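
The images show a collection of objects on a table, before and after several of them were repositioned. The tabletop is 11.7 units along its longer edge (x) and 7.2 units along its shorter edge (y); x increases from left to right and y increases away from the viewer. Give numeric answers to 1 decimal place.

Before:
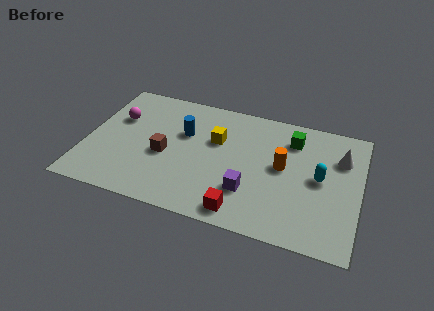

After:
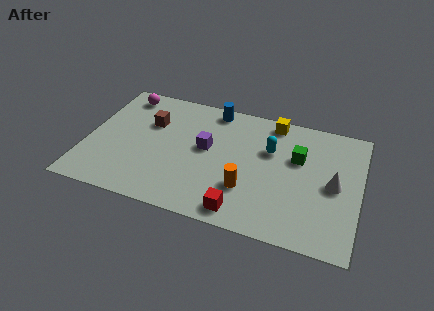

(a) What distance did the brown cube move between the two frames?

1.9

From (3.4, 3.1) to (2.6, 4.8), the brown cube covered √(0.8² + 1.7²) ≈ 1.9 units.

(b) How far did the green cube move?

1.0

From (8.7, 5.6) to (9.0, 4.6), the green cube covered √(0.3² + 1.0²) ≈ 1.0 units.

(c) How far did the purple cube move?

2.8

The purple cube was near (7.1, 2.1) before and (5.1, 4.0) after, so it travelled √(2.0² + 1.9²) ≈ 2.8 units.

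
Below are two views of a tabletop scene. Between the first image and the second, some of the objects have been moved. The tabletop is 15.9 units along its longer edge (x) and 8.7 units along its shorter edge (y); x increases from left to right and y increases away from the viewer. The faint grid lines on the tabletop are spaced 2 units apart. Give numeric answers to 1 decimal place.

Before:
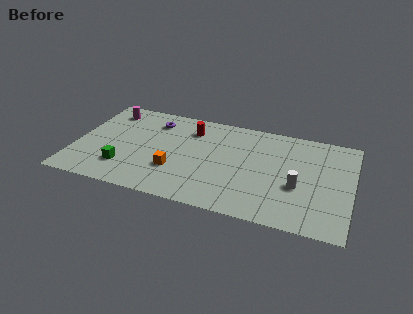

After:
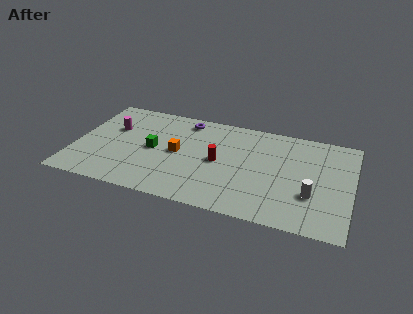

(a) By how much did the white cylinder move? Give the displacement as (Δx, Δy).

(0.8, -0.5)

The white cylinder started near (12.9, 3.4) and ended near (13.7, 2.9).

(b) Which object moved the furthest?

the red cylinder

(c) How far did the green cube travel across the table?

2.6

From (3.0, 2.2) to (4.5, 4.3), the green cube covered √(1.5² + 2.1²) ≈ 2.6 units.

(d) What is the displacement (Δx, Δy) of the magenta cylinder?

(0.4, -1.6)

The magenta cylinder started near (1.6, 7.2) and ended near (2.0, 5.6).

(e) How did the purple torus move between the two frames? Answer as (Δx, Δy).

(1.8, 0.6)

The purple torus started near (4.3, 6.9) and ended near (6.1, 7.5).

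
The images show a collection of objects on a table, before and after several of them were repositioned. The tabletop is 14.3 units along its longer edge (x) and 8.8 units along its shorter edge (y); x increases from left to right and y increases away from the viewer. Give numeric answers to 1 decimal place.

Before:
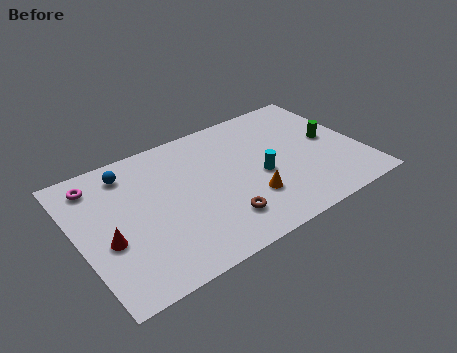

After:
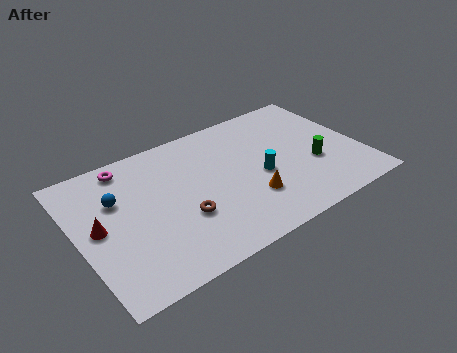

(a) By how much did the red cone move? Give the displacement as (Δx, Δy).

(-0.3, 1.0)

The red cone was at about (1.3, 3.5) and moved to about (1.0, 4.5).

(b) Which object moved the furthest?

the brown torus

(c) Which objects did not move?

the cyan cylinder and the orange cone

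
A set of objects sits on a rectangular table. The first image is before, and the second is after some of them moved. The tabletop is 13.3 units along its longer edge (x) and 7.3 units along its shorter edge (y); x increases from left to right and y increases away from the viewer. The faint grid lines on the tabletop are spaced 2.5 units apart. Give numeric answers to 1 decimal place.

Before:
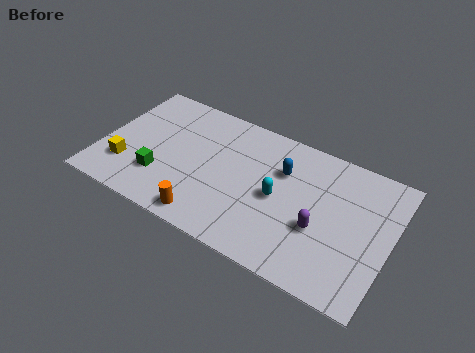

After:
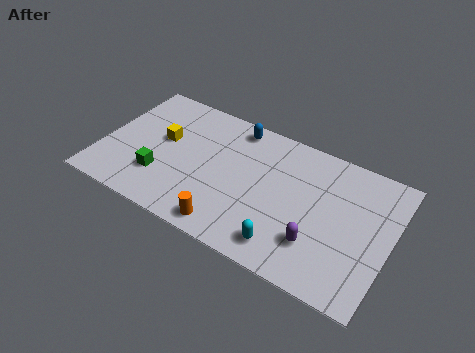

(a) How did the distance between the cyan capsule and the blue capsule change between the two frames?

+4.6

Before: roughly 1.5 units apart; after: 6.1. That's 4.6 units further apart.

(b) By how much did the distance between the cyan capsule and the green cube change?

+0.6

They were about 5.5 units apart before and 6.1 after — 0.6 units further apart.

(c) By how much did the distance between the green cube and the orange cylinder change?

+0.9

The distance was about 2.7 in the first image and 3.6 in the second, so they moved 0.9 units further apart.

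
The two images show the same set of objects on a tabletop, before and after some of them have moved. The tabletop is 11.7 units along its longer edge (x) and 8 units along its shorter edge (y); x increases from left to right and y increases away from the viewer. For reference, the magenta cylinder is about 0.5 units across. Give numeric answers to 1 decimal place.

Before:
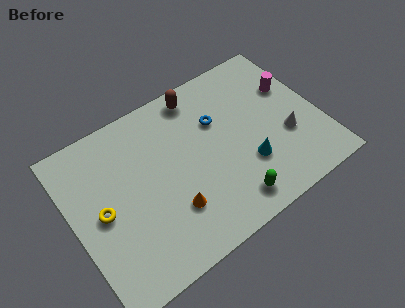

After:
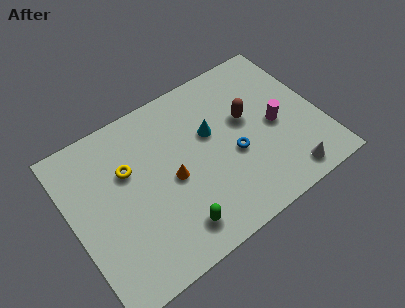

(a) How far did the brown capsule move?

3.0

From (6.5, 7.0) to (8.4, 4.7), the brown capsule covered √(1.9² + 2.3²) ≈ 3.0 units.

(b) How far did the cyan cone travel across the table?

2.7

The cyan cone moved from about (8.0, 2.5) to (6.7, 4.9), a distance of √(1.3² + 2.4²) ≈ 2.7.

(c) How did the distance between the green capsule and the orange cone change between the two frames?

-0.5

The distance was about 2.8 in the first image and 2.3 in the second, so they moved 0.5 units closer together.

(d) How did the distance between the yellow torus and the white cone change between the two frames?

-0.8

The distance was about 8.8 in the first image and 8.0 in the second, so they moved 0.8 units closer together.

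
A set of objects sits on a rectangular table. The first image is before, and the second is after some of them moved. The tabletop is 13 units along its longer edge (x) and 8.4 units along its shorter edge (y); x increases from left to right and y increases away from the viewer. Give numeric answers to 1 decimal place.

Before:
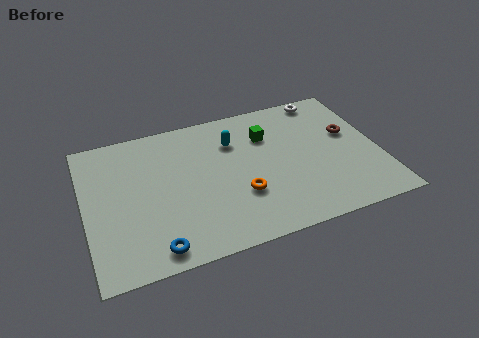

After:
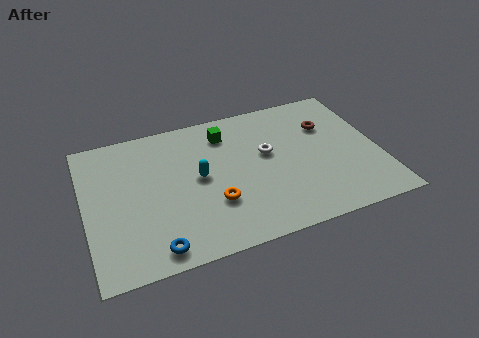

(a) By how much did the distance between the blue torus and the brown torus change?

-0.4

They were about 9.8 units apart before and 9.4 after — 0.4 units closer together.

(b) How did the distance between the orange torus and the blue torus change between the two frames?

-1.1

Before: roughly 4.3 units apart; after: 3.2. That's 1.1 units closer together.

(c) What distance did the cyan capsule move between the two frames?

2.4

The cyan capsule moved from about (6.7, 6.1) to (5.0, 4.4), a distance of √(1.7² + 1.7²) ≈ 2.4.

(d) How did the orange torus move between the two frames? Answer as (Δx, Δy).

(-1.2, -0.1)

The orange torus was at about (6.7, 2.8) and moved to about (5.5, 2.7).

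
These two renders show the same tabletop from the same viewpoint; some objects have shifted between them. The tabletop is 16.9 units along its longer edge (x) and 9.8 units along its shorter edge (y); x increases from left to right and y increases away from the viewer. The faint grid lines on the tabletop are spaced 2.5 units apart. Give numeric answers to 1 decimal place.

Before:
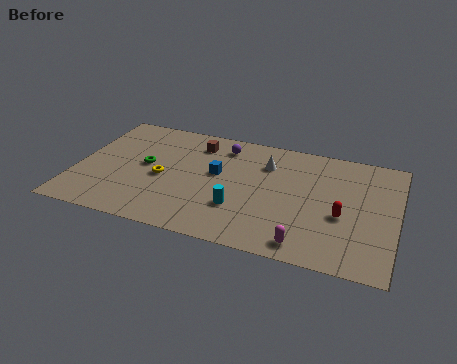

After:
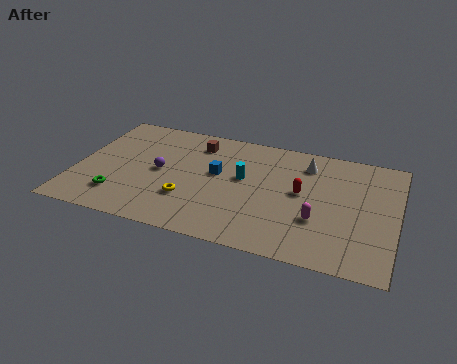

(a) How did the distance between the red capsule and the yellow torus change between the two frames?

-3.3

They were about 9.5 units apart before and 6.2 after — 3.3 units closer together.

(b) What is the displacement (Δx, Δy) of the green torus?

(-1.1, -3.0)

The green torus was at about (3.6, 5.2) and moved to about (2.5, 2.2).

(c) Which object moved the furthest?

the purple sphere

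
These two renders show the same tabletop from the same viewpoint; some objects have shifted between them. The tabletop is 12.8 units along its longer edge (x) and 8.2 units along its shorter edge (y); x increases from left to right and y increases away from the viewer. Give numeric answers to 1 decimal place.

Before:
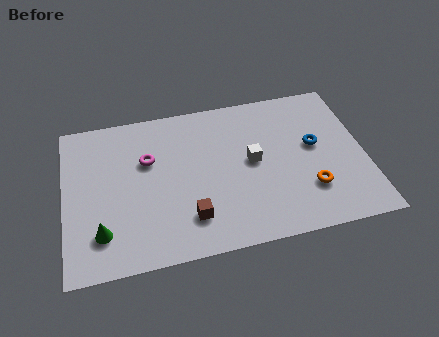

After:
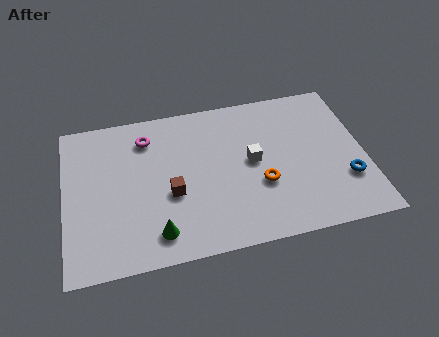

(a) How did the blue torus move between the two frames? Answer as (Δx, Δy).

(1.2, -2.1)

The blue torus was at about (10.7, 4.6) and moved to about (11.9, 2.5).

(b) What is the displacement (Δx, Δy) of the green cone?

(2.3, -0.5)

The green cone was at about (1.5, 1.9) and moved to about (3.8, 1.4).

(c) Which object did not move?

the white cube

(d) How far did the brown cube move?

1.6

From (5.2, 1.9) to (4.5, 3.3), the brown cube covered √(0.7² + 1.4²) ≈ 1.6 units.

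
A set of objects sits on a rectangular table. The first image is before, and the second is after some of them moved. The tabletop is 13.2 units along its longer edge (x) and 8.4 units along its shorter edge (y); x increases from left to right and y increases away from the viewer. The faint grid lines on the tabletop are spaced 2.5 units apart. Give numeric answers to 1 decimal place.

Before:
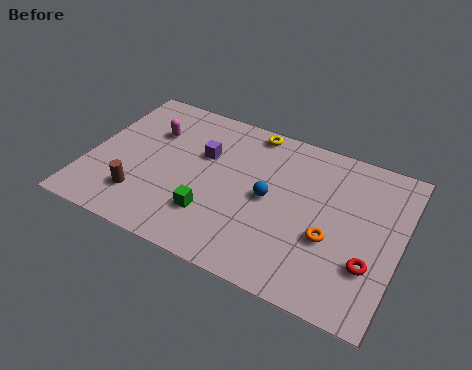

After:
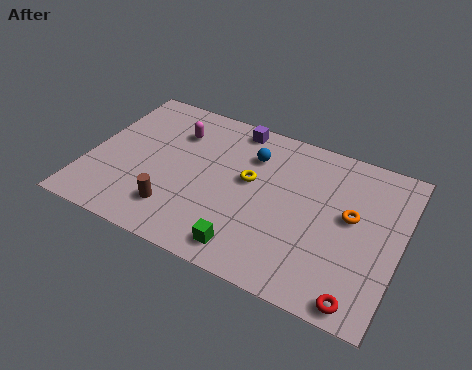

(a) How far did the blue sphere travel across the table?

2.2

The blue sphere moved from about (7.7, 4.2) to (6.7, 6.2), a distance of √(1.0² + 2.0²) ≈ 2.2.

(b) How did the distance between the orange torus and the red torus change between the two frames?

+2.2

They were about 1.8 units apart before and 4.0 after — 2.2 units further apart.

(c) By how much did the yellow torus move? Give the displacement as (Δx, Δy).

(0.3, -2.8)

From the two frames, the yellow torus sits at roughly (6.5, 7.6) before and (6.8, 4.8) after.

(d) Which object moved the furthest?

the yellow torus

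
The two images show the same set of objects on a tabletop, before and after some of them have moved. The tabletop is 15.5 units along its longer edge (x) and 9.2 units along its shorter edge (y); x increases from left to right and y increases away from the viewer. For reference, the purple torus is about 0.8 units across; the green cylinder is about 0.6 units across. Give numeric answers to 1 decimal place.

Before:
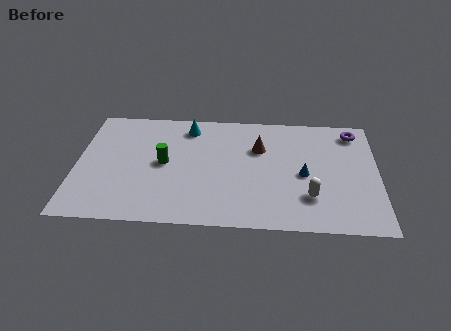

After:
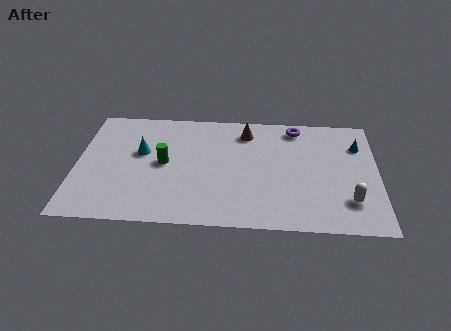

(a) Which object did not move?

the green cylinder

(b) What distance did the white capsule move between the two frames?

2.0

The white capsule was near (12.0, 2.5) before and (14.0, 2.3) after, so it travelled √(2.0² + 0.2²) ≈ 2.0 units.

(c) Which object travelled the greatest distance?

the blue cone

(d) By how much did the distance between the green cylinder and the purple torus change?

-2.7

The distance was about 10.3 in the first image and 7.6 in the second, so they moved 2.7 units closer together.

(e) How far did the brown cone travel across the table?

1.5

The brown cone moved from about (9.4, 6.2) to (8.7, 7.5), a distance of √(0.7² + 1.3²) ≈ 1.5.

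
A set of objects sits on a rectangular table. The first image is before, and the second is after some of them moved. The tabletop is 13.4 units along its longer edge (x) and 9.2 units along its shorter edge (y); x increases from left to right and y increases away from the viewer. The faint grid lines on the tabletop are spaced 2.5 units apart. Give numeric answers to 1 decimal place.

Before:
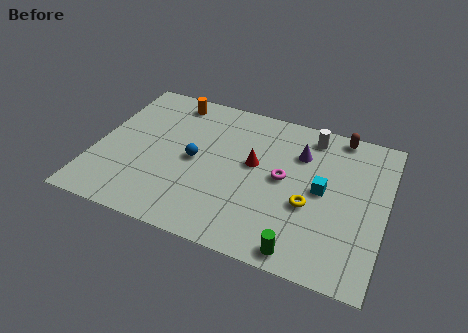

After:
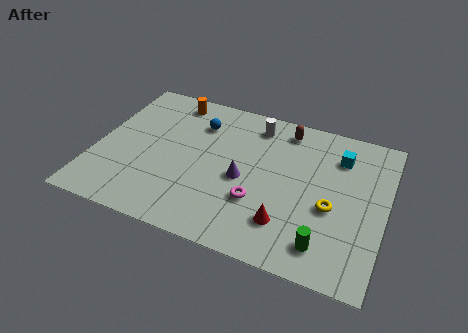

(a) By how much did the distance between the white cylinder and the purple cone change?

+2.2

They were about 1.4 units apart before and 3.6 after — 2.2 units further apart.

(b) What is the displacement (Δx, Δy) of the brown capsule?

(-2.5, -0.5)

The brown capsule started near (11.0, 8.4) and ended near (8.5, 7.9).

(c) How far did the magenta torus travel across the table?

2.1

The magenta torus moved from about (8.7, 4.8) to (7.7, 3.0), a distance of √(1.0² + 1.8²) ≈ 2.1.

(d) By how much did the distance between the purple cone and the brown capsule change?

+1.6

The distance was about 2.5 in the first image and 4.1 in the second, so they moved 1.6 units further apart.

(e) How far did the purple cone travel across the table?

3.5

The purple cone was near (9.3, 6.6) before and (6.9, 4.1) after, so it travelled √(2.4² + 2.5²) ≈ 3.5 units.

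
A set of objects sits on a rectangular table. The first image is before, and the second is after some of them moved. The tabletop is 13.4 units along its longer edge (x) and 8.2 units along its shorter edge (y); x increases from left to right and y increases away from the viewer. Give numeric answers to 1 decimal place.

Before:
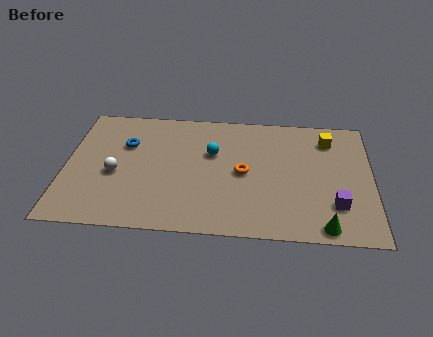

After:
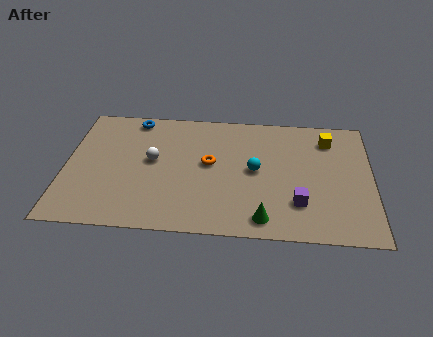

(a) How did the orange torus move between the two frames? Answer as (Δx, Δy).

(-1.5, 0.5)

The orange torus started near (7.8, 4.0) and ended near (6.3, 4.5).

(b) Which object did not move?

the yellow cube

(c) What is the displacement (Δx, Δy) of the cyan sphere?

(1.9, -1.0)

The cyan sphere started near (6.4, 5.2) and ended near (8.3, 4.2).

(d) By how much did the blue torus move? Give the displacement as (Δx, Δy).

(0.3, 1.8)

The blue torus was at about (2.6, 5.5) and moved to about (2.9, 7.3).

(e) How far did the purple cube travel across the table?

1.6

The purple cube moved from about (11.8, 2.2) to (10.2, 2.2), a distance of √(1.6² + 0.0²) ≈ 1.6.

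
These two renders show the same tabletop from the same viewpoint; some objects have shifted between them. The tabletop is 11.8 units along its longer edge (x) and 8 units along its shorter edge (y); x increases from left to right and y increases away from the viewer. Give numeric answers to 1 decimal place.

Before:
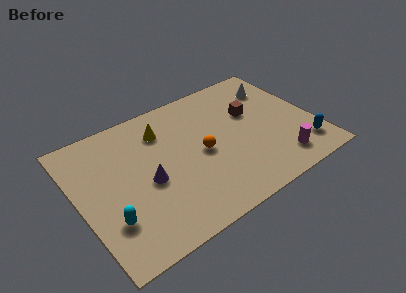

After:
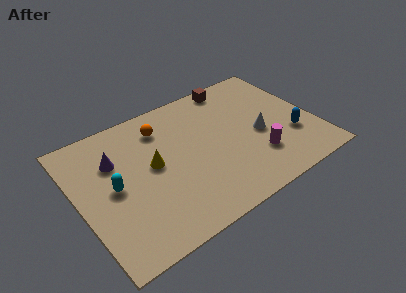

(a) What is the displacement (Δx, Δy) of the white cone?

(-1.4, -2.6)

The white cone started near (10.4, 6.1) and ended near (9.0, 3.5).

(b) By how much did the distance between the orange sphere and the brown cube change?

+1.0

The distance was about 3.0 in the first image and 4.0 in the second, so they moved 1.0 units further apart.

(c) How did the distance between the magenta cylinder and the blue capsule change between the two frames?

+0.6

The distance was about 1.3 in the first image and 1.9 in the second, so they moved 0.6 units further apart.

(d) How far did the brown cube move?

2.3

The brown cube was near (8.9, 5.0) before and (8.4, 7.2) after, so it travelled √(0.5² + 2.2²) ≈ 2.3 units.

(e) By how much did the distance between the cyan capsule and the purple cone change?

-0.9

The distance was about 2.4 in the first image and 1.5 in the second, so they moved 0.9 units closer together.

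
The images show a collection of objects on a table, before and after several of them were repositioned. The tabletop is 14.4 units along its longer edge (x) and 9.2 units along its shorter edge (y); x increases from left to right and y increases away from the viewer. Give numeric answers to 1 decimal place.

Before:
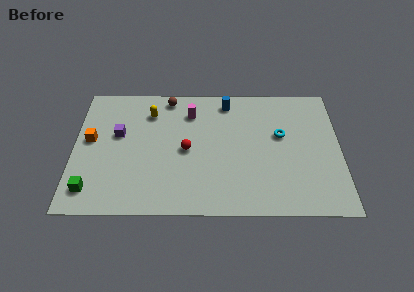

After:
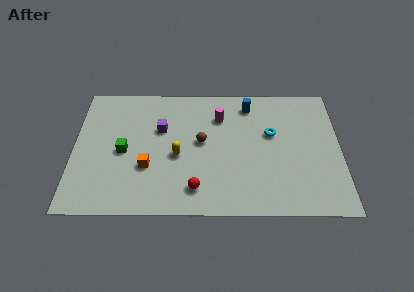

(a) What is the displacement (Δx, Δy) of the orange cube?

(3.1, -1.9)

The orange cube started near (0.9, 5.1) and ended near (4.0, 3.2).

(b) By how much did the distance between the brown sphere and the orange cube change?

-1.8

They were about 5.2 units apart before and 3.4 after — 1.8 units closer together.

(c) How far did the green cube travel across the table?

3.2

The green cube moved from about (1.0, 1.6) to (2.7, 4.3), a distance of √(1.7² + 2.7²) ≈ 3.2.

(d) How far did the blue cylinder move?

1.2

The blue cylinder moved from about (8.3, 7.9) to (9.5, 7.7), a distance of √(1.2² + 0.2²) ≈ 1.2.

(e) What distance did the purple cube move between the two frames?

2.3

From (2.4, 5.5) to (4.7, 5.9), the purple cube covered √(2.3² + 0.4²) ≈ 2.3 units.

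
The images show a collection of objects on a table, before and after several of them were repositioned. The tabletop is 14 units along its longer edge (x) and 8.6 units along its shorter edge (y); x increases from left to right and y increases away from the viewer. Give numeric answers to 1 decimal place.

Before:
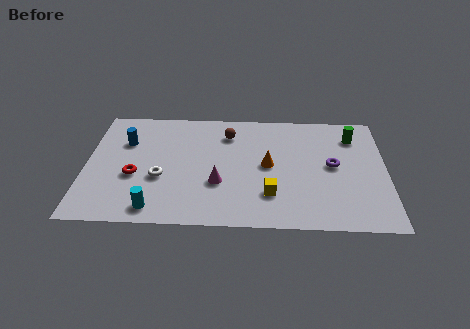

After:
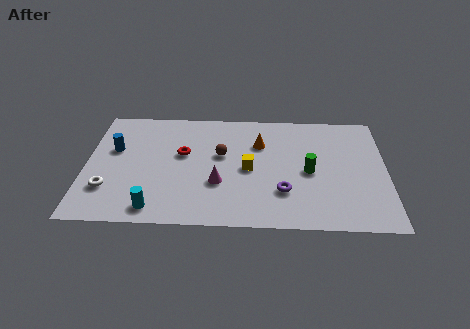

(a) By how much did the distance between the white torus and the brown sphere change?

+1.3

Before: roughly 4.6 units apart; after: 5.9. That's 1.3 units further apart.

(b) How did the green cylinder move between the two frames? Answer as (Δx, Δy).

(-2.1, -2.7)

From the two frames, the green cylinder sits at roughly (12.5, 6.7) before and (10.4, 4.0) after.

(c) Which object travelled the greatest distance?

the green cylinder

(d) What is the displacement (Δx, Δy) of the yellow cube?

(-1.0, 1.8)

The yellow cube started near (8.6, 2.3) and ended near (7.6, 4.1).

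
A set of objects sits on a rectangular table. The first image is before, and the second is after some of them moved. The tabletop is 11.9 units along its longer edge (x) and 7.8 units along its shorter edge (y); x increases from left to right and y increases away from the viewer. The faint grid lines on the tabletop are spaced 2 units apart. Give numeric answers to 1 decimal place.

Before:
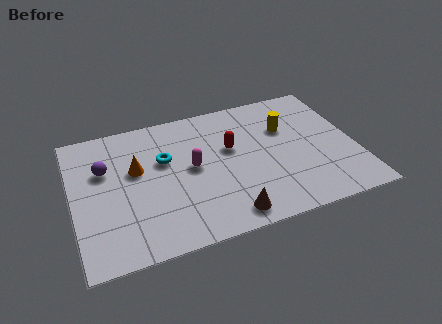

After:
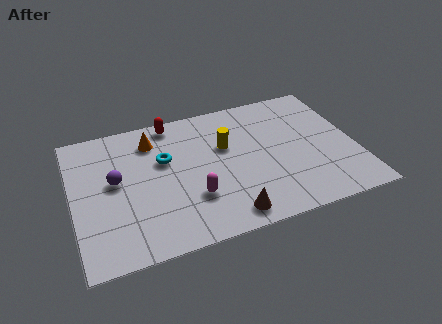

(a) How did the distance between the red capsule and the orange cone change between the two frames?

-2.8

The distance was about 4.0 in the first image and 1.2 in the second, so they moved 2.8 units closer together.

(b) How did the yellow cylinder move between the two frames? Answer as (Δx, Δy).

(-2.6, -0.3)

The yellow cylinder was at about (9.1, 5.2) and moved to about (6.5, 4.9).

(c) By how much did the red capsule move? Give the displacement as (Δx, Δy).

(-2.3, 2.3)

The red capsule started near (6.7, 4.7) and ended near (4.4, 7.0).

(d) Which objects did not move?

the cyan torus and the brown cone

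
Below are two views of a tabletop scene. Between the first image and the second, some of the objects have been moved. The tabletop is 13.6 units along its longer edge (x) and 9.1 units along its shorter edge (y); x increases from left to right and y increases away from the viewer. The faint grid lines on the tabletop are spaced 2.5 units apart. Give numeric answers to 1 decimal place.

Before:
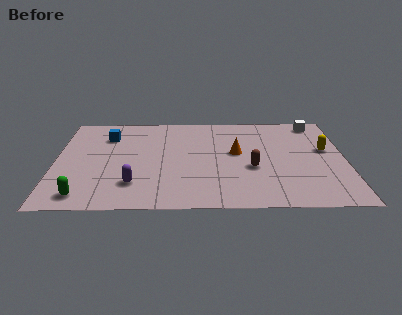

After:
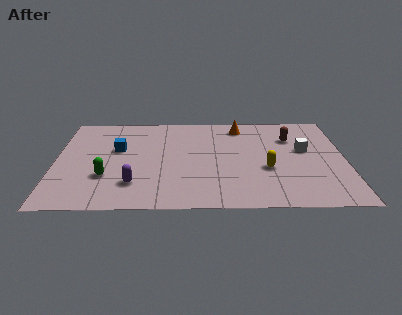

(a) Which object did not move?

the purple capsule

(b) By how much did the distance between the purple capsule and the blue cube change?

-1.4

They were about 4.8 units apart before and 3.4 after — 1.4 units closer together.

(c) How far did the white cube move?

2.8

The white cube moved from about (12.3, 8.0) to (11.7, 5.3), a distance of √(0.6² + 2.7²) ≈ 2.8.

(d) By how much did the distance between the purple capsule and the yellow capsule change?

-3.2

The distance was about 9.5 in the first image and 6.3 in the second, so they moved 3.2 units closer together.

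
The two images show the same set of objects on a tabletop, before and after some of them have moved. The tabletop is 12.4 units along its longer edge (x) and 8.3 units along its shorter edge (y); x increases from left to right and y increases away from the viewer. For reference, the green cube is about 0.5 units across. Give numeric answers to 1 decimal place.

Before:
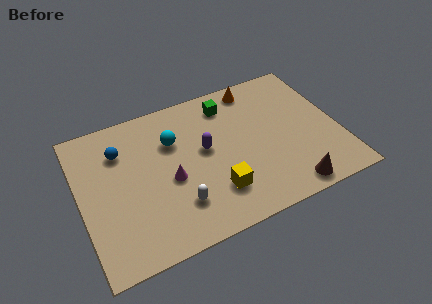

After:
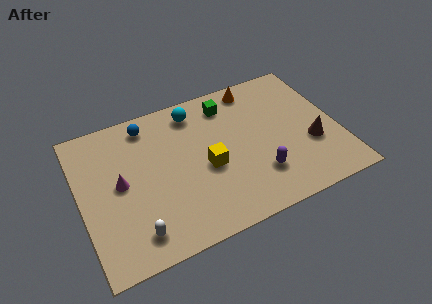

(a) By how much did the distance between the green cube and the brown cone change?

-1.1

They were about 6.3 units apart before and 5.2 after — 1.1 units closer together.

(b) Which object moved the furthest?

the purple capsule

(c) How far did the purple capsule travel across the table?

3.3

The purple capsule moved from about (6.0, 4.6) to (8.3, 2.2), a distance of √(2.3² + 2.4²) ≈ 3.3.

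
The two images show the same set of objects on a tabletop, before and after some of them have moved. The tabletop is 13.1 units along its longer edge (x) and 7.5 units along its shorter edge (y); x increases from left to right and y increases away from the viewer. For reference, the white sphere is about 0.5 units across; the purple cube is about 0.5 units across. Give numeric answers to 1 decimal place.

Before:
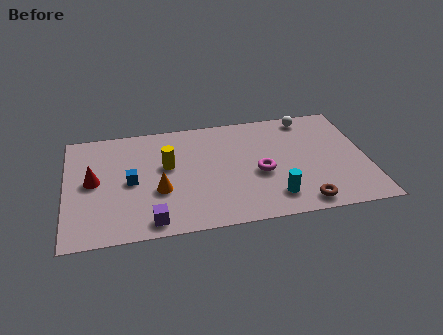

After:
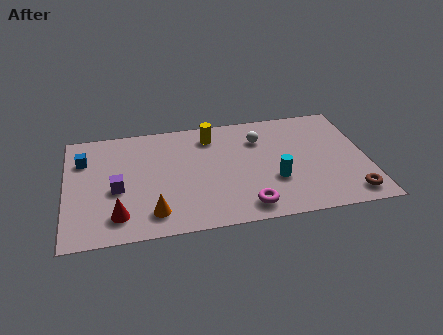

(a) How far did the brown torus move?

2.1

The brown torus was near (10.1, 0.9) before and (12.2, 1.1) after, so it travelled √(2.1² + 0.2²) ≈ 2.1 units.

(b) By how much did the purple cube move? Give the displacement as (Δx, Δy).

(-1.4, 2.3)

The purple cube was at about (3.6, 0.9) and moved to about (2.2, 3.2).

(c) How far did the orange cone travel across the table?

1.4

The orange cone moved from about (4.0, 2.8) to (3.7, 1.4), a distance of √(0.3² + 1.4²) ≈ 1.4.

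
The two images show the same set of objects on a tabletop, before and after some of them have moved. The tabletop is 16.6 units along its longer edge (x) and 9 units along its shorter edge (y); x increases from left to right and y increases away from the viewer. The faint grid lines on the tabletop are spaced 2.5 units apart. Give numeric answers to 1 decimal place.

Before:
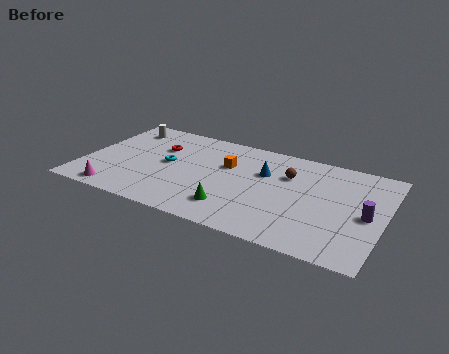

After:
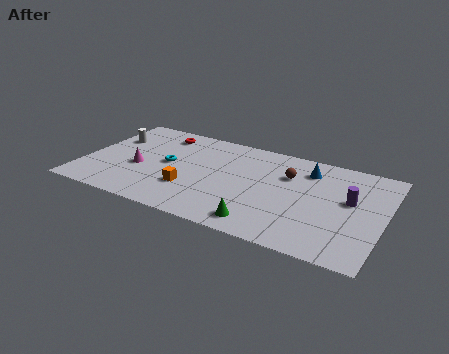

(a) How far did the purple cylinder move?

1.4

The purple cylinder moved from about (15.7, 4.2) to (14.7, 5.2), a distance of √(1.0² + 1.0²) ≈ 1.4.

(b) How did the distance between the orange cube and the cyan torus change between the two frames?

-1.0

They were about 3.4 units apart before and 2.4 after — 1.0 units closer together.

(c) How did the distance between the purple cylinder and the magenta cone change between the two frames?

-2.2

The distance was about 13.9 in the first image and 11.7 in the second, so they moved 2.2 units closer together.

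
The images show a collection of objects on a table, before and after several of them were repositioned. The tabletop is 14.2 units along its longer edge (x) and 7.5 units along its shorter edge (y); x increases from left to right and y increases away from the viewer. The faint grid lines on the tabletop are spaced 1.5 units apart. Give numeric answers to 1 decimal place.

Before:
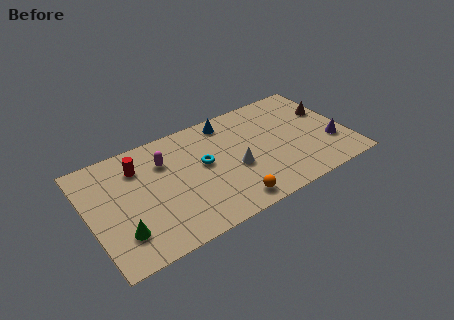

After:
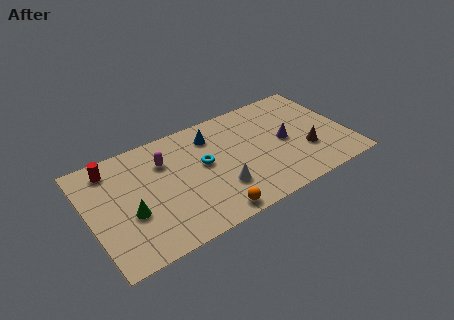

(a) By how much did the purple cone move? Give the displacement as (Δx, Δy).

(-2.4, 1.3)

From the two frames, the purple cone sits at roughly (13.2, 2.4) before and (10.8, 3.7) after.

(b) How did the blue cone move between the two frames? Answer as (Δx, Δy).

(-1.0, -0.6)

The blue cone was at about (8.0, 6.5) and moved to about (7.0, 5.9).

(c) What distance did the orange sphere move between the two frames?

1.1

The orange sphere was near (7.3, 1.0) before and (6.2, 0.8) after, so it travelled √(1.1² + 0.2²) ≈ 1.1 units.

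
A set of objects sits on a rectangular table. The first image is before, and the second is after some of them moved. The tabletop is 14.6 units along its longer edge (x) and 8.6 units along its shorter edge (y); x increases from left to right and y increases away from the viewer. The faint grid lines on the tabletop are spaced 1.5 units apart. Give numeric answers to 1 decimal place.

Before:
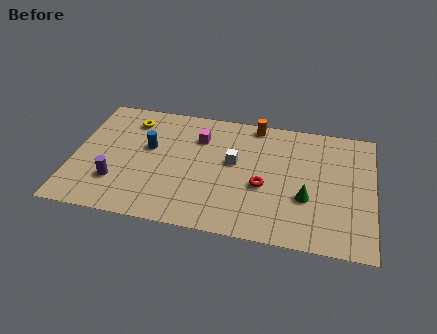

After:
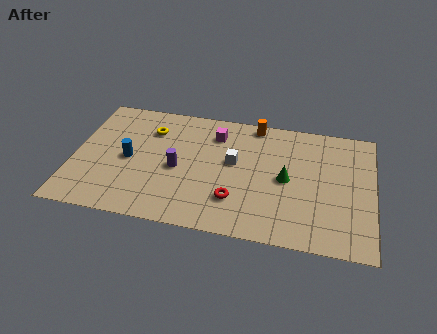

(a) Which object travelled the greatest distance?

the purple cylinder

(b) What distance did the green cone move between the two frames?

1.5

From (11.4, 3.1) to (10.4, 4.2), the green cone covered √(1.0² + 1.1²) ≈ 1.5 units.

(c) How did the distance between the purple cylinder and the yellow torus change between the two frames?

-1.6

Before: roughly 4.5 units apart; after: 2.9. That's 1.6 units closer together.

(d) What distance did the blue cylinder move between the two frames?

1.3

The blue cylinder was near (3.6, 5.1) before and (2.7, 4.1) after, so it travelled √(0.9² + 1.0²) ≈ 1.3 units.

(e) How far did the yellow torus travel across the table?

1.1

From (2.6, 6.9) to (3.6, 6.4), the yellow torus covered √(1.0² + 0.5²) ≈ 1.1 units.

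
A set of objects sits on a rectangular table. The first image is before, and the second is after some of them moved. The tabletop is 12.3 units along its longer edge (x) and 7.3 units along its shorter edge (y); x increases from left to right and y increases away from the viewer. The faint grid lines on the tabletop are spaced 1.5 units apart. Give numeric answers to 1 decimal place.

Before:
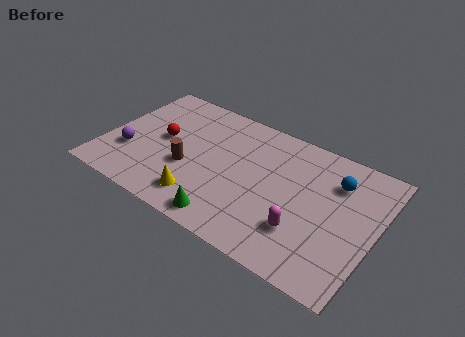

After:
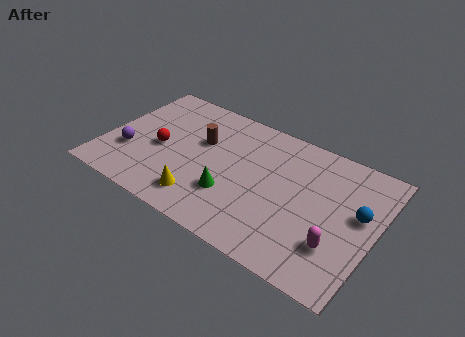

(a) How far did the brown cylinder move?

1.8

The brown cylinder was near (3.9, 2.8) before and (4.2, 4.6) after, so it travelled √(0.3² + 1.8²) ≈ 1.8 units.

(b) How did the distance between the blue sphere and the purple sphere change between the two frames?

+0.9

They were about 9.6 units apart before and 10.5 after — 0.9 units further apart.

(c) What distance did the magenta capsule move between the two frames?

1.5

The magenta capsule moved from about (9.3, 2.1) to (10.8, 2.1), a distance of √(1.5² + 0.0²) ≈ 1.5.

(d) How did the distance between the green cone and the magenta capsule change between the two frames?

+1.4

They were about 3.4 units apart before and 4.8 after — 1.4 units further apart.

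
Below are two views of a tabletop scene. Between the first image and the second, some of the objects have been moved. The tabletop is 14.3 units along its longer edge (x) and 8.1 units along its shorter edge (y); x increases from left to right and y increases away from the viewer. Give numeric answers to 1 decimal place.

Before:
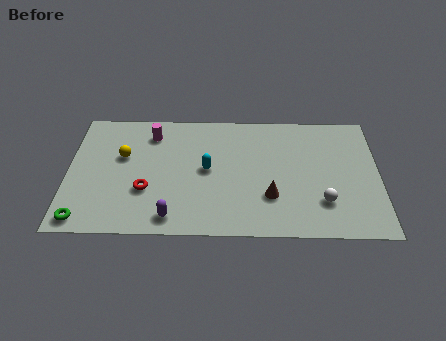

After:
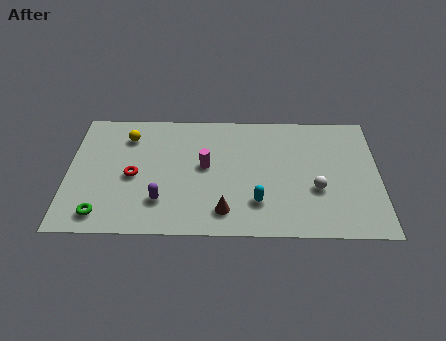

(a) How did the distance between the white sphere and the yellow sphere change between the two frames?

-0.3

They were about 9.6 units apart before and 9.3 after — 0.3 units closer together.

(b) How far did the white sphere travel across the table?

0.9

From (11.7, 2.2) to (11.4, 3.0), the white sphere covered √(0.3² + 0.8²) ≈ 0.9 units.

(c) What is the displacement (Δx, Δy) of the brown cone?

(-2.1, -1.0)

The brown cone started near (9.3, 2.5) and ended near (7.2, 1.5).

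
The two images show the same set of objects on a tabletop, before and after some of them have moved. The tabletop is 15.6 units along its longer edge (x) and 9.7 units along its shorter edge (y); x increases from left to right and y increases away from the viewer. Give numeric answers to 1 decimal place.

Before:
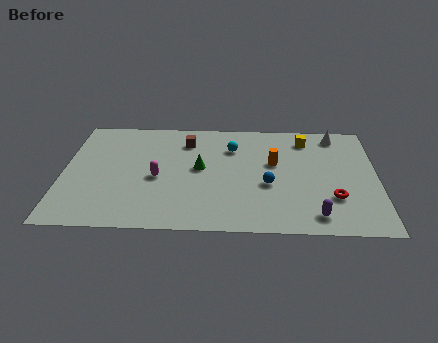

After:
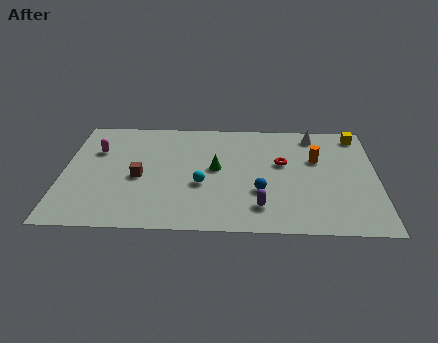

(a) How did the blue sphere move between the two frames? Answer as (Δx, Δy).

(-0.4, -0.6)

The blue sphere was at about (10.2, 3.9) and moved to about (9.8, 3.3).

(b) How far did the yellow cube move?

2.6

The yellow cube was near (12.1, 8.0) before and (14.7, 8.5) after, so it travelled √(2.6² + 0.5²) ≈ 2.6 units.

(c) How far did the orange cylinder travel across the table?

2.1

The orange cylinder moved from about (10.5, 5.8) to (12.6, 6.2), a distance of √(2.1² + 0.4²) ≈ 2.1.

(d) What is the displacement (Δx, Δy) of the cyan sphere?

(-1.5, -3.3)

The cyan sphere started near (8.4, 7.1) and ended near (6.9, 3.8).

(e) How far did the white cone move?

1.1

The white cone moved from about (13.6, 8.4) to (12.5, 8.4), a distance of √(1.1² + 0.0²) ≈ 1.1.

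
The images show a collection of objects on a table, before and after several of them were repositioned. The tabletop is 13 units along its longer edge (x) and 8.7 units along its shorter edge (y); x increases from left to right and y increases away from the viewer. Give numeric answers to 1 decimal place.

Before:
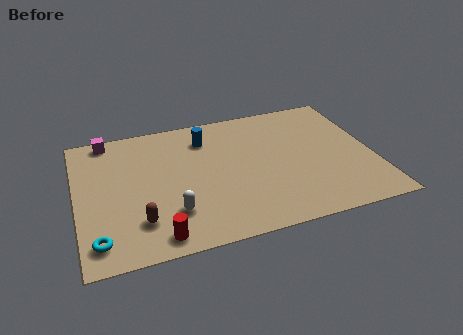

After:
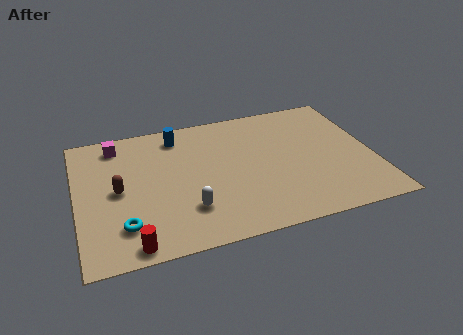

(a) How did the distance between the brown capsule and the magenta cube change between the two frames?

-2.8

They were about 5.9 units apart before and 3.1 after — 2.8 units closer together.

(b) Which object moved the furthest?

the brown capsule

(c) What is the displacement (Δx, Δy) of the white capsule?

(0.7, 0.0)

From the two frames, the white capsule sits at roughly (4.0, 2.3) before and (4.7, 2.3) after.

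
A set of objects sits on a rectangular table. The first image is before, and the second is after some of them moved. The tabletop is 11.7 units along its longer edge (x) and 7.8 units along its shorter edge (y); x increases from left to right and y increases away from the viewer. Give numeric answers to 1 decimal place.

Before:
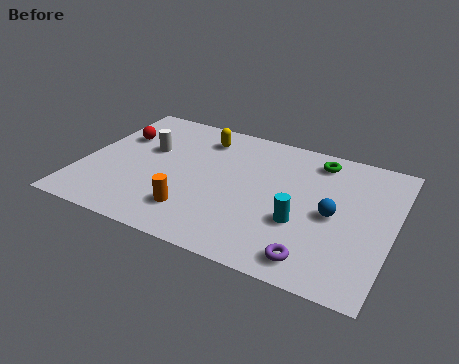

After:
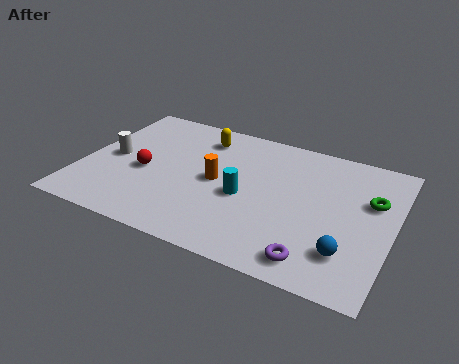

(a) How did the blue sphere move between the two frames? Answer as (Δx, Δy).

(0.7, -1.8)

The blue sphere was at about (9.5, 3.7) and moved to about (10.2, 1.9).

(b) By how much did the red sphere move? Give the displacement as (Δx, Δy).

(1.3, -1.8)

From the two frames, the red sphere sits at roughly (1.1, 5.2) before and (2.4, 3.4) after.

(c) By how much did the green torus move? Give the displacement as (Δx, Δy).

(2.2, -1.6)

The green torus started near (8.6, 6.6) and ended near (10.8, 5.0).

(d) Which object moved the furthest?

the green torus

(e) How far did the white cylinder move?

1.6

The white cylinder was near (2.3, 4.8) before and (1.1, 3.8) after, so it travelled √(1.2² + 1.0²) ≈ 1.6 units.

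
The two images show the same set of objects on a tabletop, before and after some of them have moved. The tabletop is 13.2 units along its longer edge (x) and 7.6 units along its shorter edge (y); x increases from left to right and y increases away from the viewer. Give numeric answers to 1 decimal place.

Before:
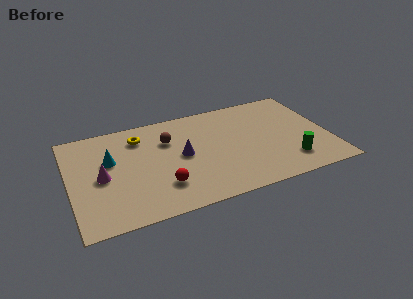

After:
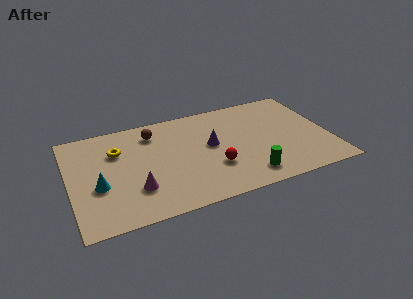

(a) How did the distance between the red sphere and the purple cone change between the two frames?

-0.5

The distance was about 2.2 in the first image and 1.7 in the second, so they moved 0.5 units closer together.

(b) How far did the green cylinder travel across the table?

2.2

The green cylinder was near (11.0, 1.7) before and (8.8, 1.3) after, so it travelled √(2.2² + 0.4²) ≈ 2.2 units.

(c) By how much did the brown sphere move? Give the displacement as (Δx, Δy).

(-0.7, 0.8)

From the two frames, the brown sphere sits at roughly (5.1, 5.3) before and (4.4, 6.1) after.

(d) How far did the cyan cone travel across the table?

1.8

From (2.1, 4.7) to (1.4, 3.0), the cyan cone covered √(0.7² + 1.7²) ≈ 1.8 units.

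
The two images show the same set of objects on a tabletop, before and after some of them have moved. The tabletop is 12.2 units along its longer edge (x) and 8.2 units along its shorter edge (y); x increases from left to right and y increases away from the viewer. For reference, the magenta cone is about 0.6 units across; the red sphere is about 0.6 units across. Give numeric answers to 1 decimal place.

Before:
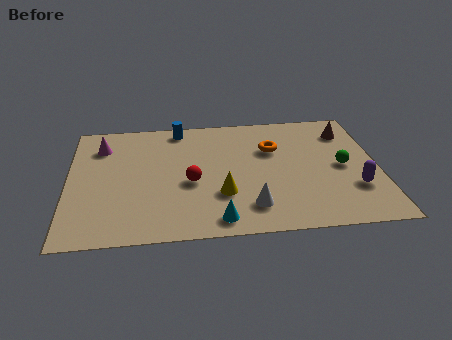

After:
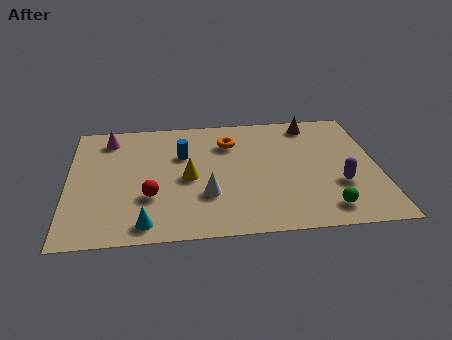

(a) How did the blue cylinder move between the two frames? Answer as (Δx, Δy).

(0.1, -1.9)

From the two frames, the blue cylinder sits at roughly (4.4, 7.3) before and (4.5, 5.4) after.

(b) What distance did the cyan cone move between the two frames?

2.8

The cyan cone moved from about (5.8, 1.0) to (3.0, 1.0), a distance of √(2.8² + 0.0²) ≈ 2.8.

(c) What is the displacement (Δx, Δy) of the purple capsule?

(-0.6, 0.3)

From the two frames, the purple capsule sits at roughly (11.2, 2.5) before and (10.6, 2.8) after.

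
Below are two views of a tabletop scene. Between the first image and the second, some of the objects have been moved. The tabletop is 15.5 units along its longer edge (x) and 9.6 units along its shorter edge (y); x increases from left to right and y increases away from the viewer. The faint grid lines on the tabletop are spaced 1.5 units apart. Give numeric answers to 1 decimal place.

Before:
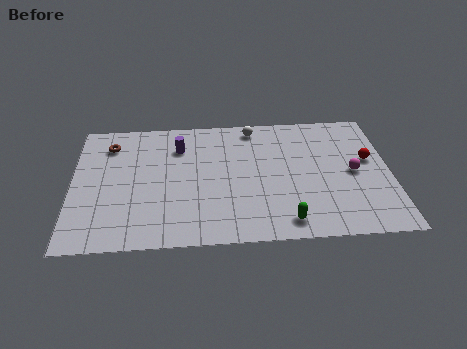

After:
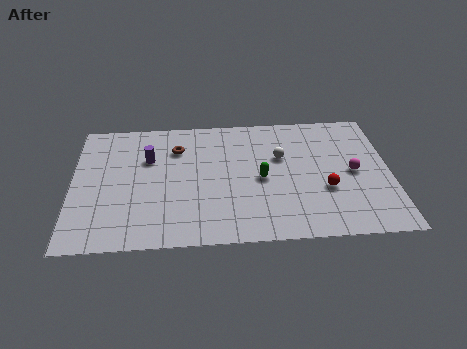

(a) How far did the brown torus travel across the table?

3.3

The brown torus was near (1.8, 7.6) before and (5.1, 7.1) after, so it travelled √(3.3² + 0.5²) ≈ 3.3 units.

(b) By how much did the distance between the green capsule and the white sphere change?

-5.4

Before: roughly 7.3 units apart; after: 1.9. That's 5.4 units closer together.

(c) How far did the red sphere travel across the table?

3.0

The red sphere was near (14.5, 5.6) before and (12.3, 3.5) after, so it travelled √(2.2² + 2.1²) ≈ 3.0 units.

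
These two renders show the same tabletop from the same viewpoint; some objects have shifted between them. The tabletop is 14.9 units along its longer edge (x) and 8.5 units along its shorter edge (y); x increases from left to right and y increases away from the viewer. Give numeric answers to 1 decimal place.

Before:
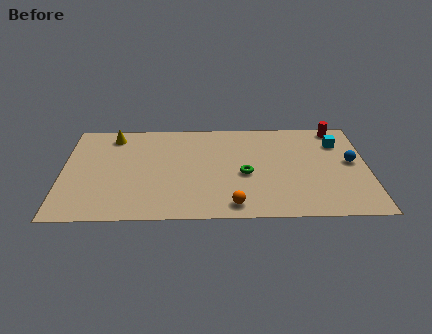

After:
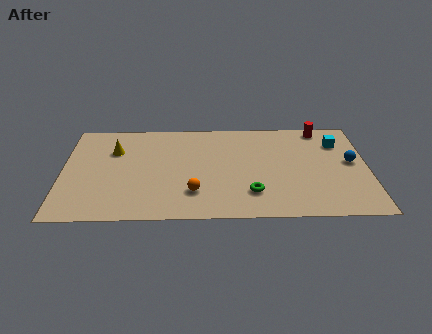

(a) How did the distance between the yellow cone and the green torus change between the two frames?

+0.3

The distance was about 7.4 in the first image and 7.7 in the second, so they moved 0.3 units further apart.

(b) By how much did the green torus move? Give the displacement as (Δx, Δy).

(0.3, -1.6)

From the two frames, the green torus sits at roughly (8.9, 3.7) before and (9.2, 2.1) after.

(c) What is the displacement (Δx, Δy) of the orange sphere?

(-1.9, 1.1)

The orange sphere was at about (8.3, 1.1) and moved to about (6.4, 2.2).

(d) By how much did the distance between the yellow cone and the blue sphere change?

-0.3

Before: roughly 12.0 units apart; after: 11.7. That's 0.3 units closer together.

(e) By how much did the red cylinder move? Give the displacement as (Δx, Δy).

(-0.8, 0.0)

The red cylinder started near (13.5, 7.6) and ended near (12.7, 7.6).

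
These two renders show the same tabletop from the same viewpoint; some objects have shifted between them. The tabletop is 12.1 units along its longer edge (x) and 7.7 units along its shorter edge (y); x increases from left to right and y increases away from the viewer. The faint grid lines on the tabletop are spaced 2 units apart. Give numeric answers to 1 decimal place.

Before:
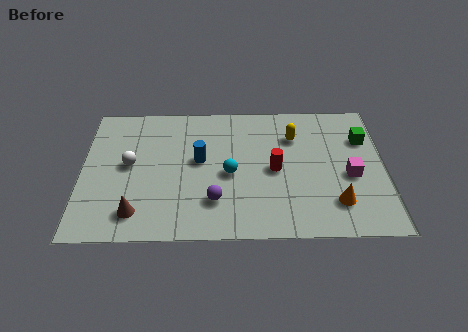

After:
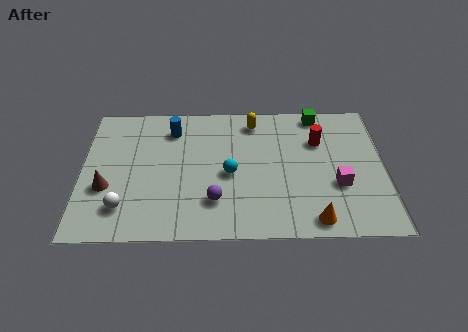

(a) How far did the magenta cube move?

0.7

From (10.7, 3.3) to (10.2, 2.8), the magenta cube covered √(0.5² + 0.5²) ≈ 0.7 units.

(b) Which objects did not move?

the purple sphere and the cyan sphere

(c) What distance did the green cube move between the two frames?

2.3

From (11.3, 5.4) to (9.5, 6.9), the green cube covered √(1.8² + 1.5²) ≈ 2.3 units.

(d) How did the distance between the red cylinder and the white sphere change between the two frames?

+2.8

The distance was about 5.8 in the first image and 8.6 in the second, so they moved 2.8 units further apart.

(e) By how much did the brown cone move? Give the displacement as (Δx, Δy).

(-1.2, 1.4)

From the two frames, the brown cone sits at roughly (2.2, 1.4) before and (1.0, 2.8) after.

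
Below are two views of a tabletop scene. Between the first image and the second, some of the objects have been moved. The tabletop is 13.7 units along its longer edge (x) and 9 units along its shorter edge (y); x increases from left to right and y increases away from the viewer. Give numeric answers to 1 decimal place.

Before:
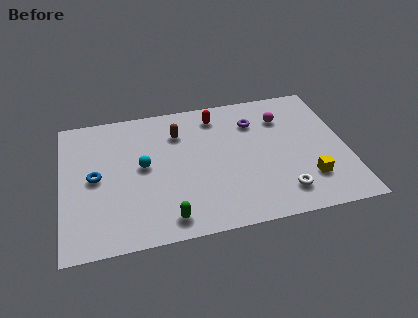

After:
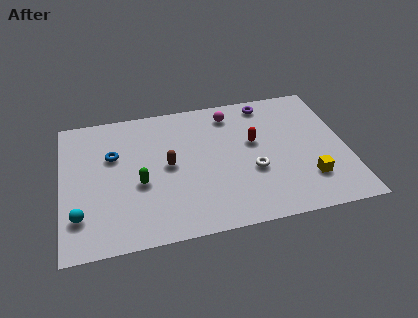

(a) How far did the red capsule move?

2.8

From (7.6, 7.5) to (9.3, 5.3), the red capsule covered √(1.7² + 2.2²) ≈ 2.8 units.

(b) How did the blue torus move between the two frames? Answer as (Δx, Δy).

(0.9, 1.3)

The blue torus started near (1.6, 4.5) and ended near (2.5, 5.8).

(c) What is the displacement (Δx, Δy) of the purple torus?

(0.7, 1.2)

The purple torus started near (9.4, 6.7) and ended near (10.1, 7.9).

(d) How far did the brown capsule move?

2.2

From (5.7, 6.7) to (5.1, 4.6), the brown capsule covered √(0.6² + 2.1²) ≈ 2.2 units.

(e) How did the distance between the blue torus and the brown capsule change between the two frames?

-1.8

Before: roughly 4.7 units apart; after: 2.9. That's 1.8 units closer together.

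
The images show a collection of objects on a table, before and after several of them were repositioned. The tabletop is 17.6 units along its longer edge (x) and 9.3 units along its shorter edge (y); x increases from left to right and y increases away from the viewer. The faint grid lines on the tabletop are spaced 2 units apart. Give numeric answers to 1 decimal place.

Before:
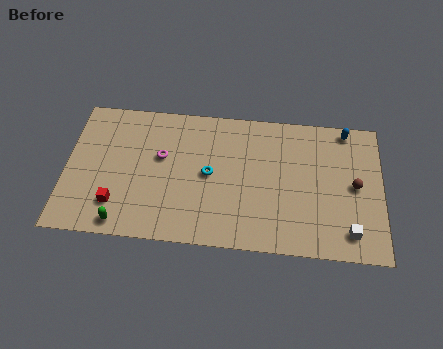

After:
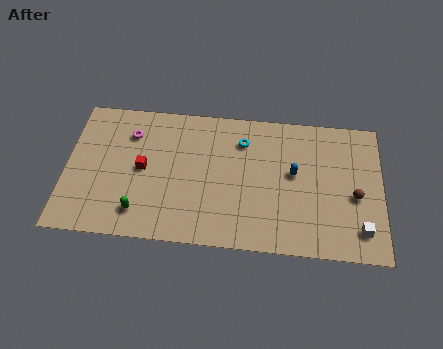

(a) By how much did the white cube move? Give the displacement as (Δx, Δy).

(0.6, 0.2)

The white cube was at about (15.8, 1.6) and moved to about (16.4, 1.8).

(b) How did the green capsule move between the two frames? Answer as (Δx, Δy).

(0.9, 0.8)

From the two frames, the green capsule sits at roughly (3.3, 1.0) before and (4.2, 1.8) after.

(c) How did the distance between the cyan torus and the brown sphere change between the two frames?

-1.1

The distance was about 8.1 in the first image and 7.0 in the second, so they moved 1.1 units closer together.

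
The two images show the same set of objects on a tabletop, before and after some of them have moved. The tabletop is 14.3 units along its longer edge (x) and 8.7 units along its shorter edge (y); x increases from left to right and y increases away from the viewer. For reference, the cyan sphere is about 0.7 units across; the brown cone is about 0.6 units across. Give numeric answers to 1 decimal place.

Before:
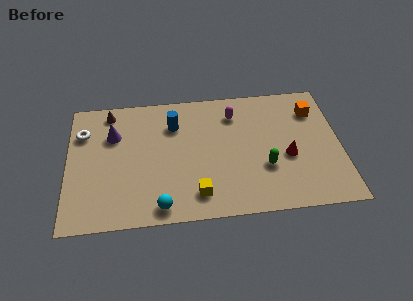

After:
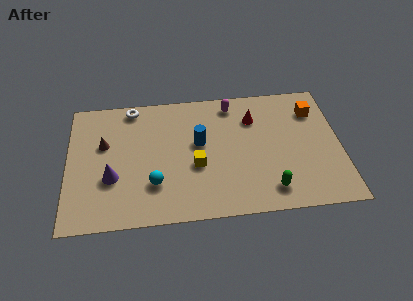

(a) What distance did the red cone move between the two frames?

3.3

The red cone was near (11.5, 3.6) before and (9.8, 6.4) after, so it travelled √(1.7² + 2.8²) ≈ 3.3 units.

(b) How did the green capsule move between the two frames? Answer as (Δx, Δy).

(0.2, -1.5)

From the two frames, the green capsule sits at roughly (10.3, 3.0) before and (10.5, 1.5) after.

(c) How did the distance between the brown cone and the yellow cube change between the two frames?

-2.3

Before: roughly 7.5 units apart; after: 5.2. That's 2.3 units closer together.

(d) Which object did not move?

the orange cube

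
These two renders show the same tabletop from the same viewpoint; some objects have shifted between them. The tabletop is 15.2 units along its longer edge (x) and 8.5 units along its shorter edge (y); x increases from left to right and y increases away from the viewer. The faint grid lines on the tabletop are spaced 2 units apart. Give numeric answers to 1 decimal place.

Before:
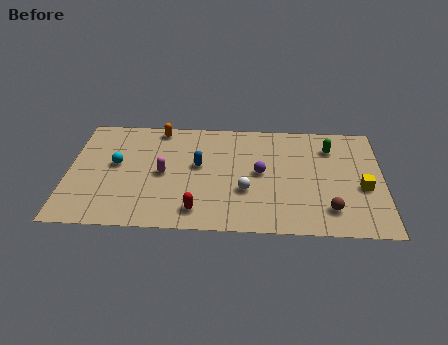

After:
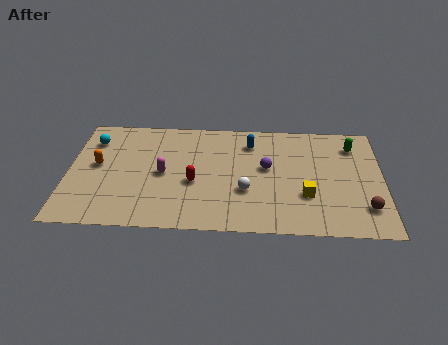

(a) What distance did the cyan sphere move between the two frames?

2.2

From (2.3, 4.7) to (1.1, 6.5), the cyan sphere covered √(1.2² + 1.8²) ≈ 2.2 units.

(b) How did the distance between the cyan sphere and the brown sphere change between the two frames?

+3.2

Before: roughly 10.7 units apart; after: 13.9. That's 3.2 units further apart.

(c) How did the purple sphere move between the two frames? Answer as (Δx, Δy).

(0.3, 0.4)

The purple sphere started near (9.3, 4.4) and ended near (9.6, 4.8).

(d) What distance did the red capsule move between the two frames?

2.1

The red capsule moved from about (6.3, 1.4) to (6.1, 3.5), a distance of √(0.2² + 2.1²) ≈ 2.1.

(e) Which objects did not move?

the magenta capsule and the white sphere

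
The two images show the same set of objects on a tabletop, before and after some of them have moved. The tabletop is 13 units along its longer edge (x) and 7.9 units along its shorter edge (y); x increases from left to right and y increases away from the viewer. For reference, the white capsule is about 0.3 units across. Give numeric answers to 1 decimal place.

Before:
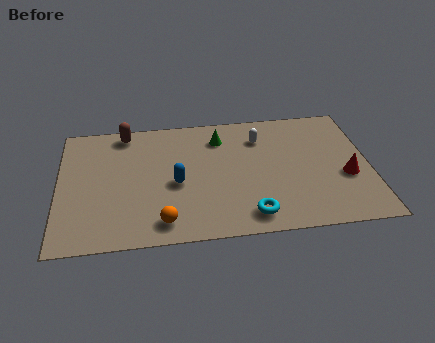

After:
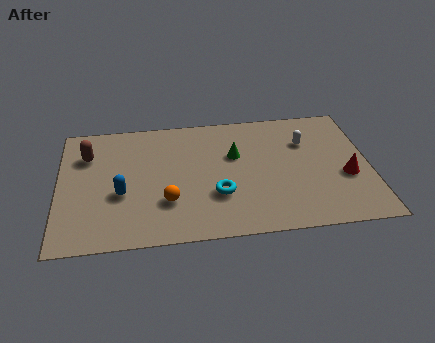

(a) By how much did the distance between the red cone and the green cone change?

-1.1

The distance was about 6.1 in the first image and 5.0 in the second, so they moved 1.1 units closer together.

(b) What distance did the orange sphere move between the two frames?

1.2

From (4.3, 1.2) to (4.5, 2.4), the orange sphere covered √(0.2² + 1.2²) ≈ 1.2 units.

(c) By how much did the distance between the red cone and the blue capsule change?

+2.3

Before: roughly 7.1 units apart; after: 9.4. That's 2.3 units further apart.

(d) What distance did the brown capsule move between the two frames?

2.1

From (2.8, 7.0) to (1.2, 5.7), the brown capsule covered √(1.6² + 1.3²) ≈ 2.1 units.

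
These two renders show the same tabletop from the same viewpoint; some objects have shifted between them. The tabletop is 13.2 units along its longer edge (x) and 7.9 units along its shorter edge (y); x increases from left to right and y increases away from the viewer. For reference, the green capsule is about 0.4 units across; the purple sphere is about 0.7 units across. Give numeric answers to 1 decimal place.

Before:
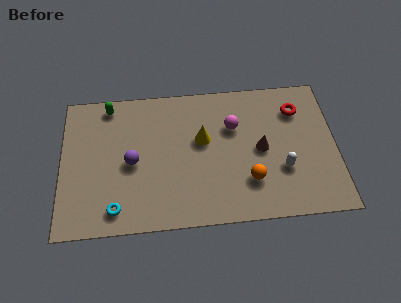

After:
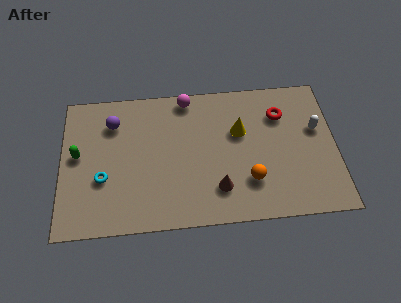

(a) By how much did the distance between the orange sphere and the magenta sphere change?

+2.5

Before: roughly 3.2 units apart; after: 5.7. That's 2.5 units further apart.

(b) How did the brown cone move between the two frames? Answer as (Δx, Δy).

(-2.1, -2.0)

From the two frames, the brown cone sits at roughly (9.6, 3.9) before and (7.5, 1.9) after.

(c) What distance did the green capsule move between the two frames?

3.1

The green capsule was near (2.3, 7.0) before and (0.8, 4.3) after, so it travelled √(1.5² + 2.7²) ≈ 3.1 units.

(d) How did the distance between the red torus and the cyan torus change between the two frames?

-0.9

They were about 10.0 units apart before and 9.1 after — 0.9 units closer together.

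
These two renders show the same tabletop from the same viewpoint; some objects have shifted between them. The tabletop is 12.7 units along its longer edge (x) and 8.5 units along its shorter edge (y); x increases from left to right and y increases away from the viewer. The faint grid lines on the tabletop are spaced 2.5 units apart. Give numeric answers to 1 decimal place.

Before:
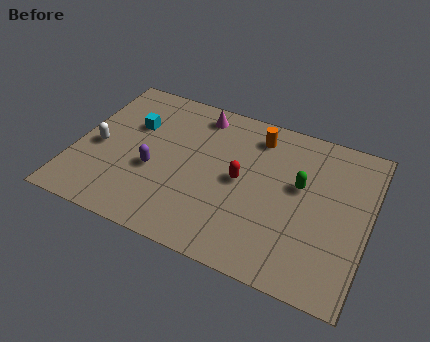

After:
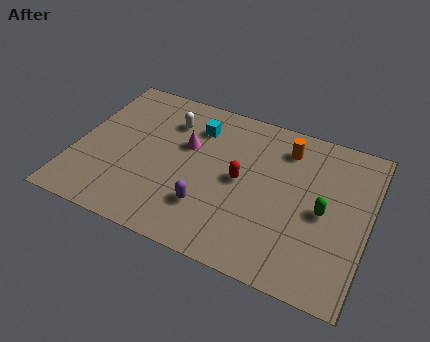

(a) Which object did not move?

the red capsule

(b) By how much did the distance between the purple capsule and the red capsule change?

-1.5

Before: roughly 3.8 units apart; after: 2.3. That's 1.5 units closer together.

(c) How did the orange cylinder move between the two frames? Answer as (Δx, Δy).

(1.3, -0.2)

The orange cylinder was at about (7.6, 7.0) and moved to about (8.9, 6.8).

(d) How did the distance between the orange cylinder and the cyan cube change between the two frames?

-1.6

The distance was about 5.5 in the first image and 3.9 in the second, so they moved 1.6 units closer together.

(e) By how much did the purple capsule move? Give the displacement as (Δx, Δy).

(2.5, -1.1)

From the two frames, the purple capsule sits at roughly (3.5, 3.4) before and (6.0, 2.3) after.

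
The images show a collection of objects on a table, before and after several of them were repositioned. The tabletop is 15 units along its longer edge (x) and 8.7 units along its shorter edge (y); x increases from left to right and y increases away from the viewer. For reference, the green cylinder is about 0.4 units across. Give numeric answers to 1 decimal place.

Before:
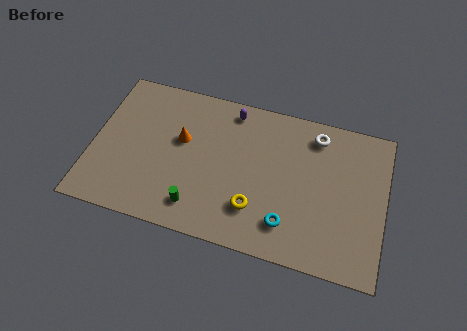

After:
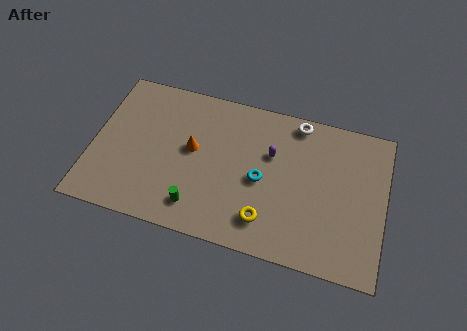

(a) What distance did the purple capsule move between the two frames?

3.0

The purple capsule moved from about (6.9, 7.6) to (9.1, 5.6), a distance of √(2.2² + 2.0²) ≈ 3.0.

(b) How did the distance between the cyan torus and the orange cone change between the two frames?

-2.9

The distance was about 6.6 in the first image and 3.7 in the second, so they moved 2.9 units closer together.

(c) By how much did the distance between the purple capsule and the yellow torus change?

-1.7

The distance was about 5.5 in the first image and 3.8 in the second, so they moved 1.7 units closer together.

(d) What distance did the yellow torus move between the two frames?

0.8

The yellow torus was near (8.5, 2.3) before and (9.1, 1.8) after, so it travelled √(0.6² + 0.5²) ≈ 0.8 units.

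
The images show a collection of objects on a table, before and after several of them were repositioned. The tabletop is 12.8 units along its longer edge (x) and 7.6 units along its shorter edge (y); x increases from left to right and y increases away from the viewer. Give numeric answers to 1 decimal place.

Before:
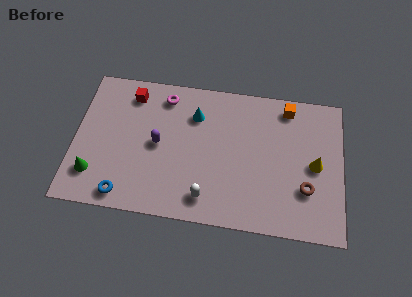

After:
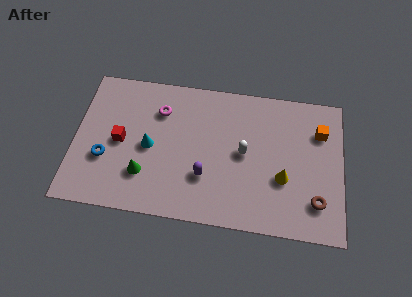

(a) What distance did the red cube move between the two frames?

2.6

The red cube was near (2.6, 6.3) before and (2.2, 3.7) after, so it travelled √(0.4² + 2.6²) ≈ 2.6 units.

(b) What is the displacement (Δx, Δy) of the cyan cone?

(-2.1, -2.0)

The cyan cone was at about (5.7, 5.6) and moved to about (3.6, 3.6).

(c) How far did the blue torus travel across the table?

2.1

From (2.5, 0.9) to (1.5, 2.7), the blue torus covered √(1.0² + 1.8²) ≈ 2.1 units.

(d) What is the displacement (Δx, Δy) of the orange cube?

(1.6, -1.1)

The orange cube was at about (10.1, 6.6) and moved to about (11.7, 5.5).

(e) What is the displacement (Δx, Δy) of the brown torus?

(0.5, -0.6)

From the two frames, the brown torus sits at roughly (11.1, 2.4) before and (11.6, 1.8) after.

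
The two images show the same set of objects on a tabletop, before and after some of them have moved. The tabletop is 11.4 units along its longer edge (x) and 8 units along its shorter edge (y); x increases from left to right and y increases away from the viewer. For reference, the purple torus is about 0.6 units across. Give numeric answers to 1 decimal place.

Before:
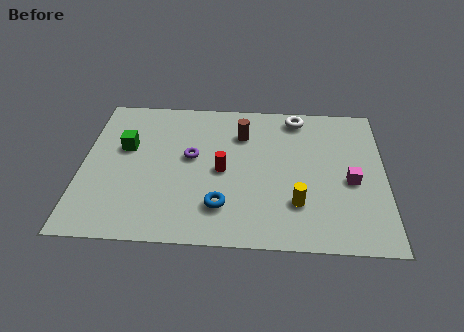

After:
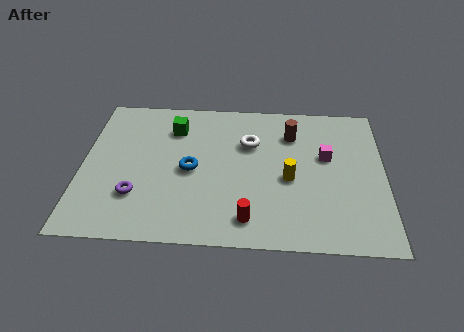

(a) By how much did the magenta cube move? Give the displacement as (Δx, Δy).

(-0.9, 1.3)

From the two frames, the magenta cube sits at roughly (10.1, 3.5) before and (9.2, 4.8) after.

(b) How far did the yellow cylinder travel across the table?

1.3

The yellow cylinder moved from about (8.1, 2.2) to (7.8, 3.5), a distance of √(0.3² + 1.3²) ≈ 1.3.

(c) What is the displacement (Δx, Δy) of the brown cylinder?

(1.9, 0.1)

The brown cylinder was at about (6.0, 5.9) and moved to about (7.9, 6.0).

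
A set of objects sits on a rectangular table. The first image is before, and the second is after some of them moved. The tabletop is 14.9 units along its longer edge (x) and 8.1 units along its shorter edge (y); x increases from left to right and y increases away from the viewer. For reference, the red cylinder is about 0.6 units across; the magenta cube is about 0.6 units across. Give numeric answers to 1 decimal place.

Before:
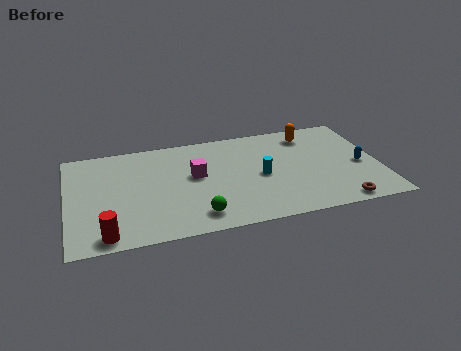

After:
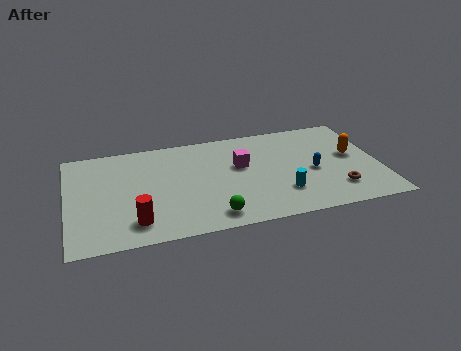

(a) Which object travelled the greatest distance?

the orange capsule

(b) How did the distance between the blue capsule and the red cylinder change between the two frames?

-3.8

Before: roughly 12.6 units apart; after: 8.8. That's 3.8 units closer together.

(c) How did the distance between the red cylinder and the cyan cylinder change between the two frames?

-1.0

The distance was about 8.0 in the first image and 7.0 in the second, so they moved 1.0 units closer together.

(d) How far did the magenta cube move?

2.2

The magenta cube was near (6.1, 4.6) before and (8.3, 4.9) after, so it travelled √(2.2² + 0.3²) ≈ 2.2 units.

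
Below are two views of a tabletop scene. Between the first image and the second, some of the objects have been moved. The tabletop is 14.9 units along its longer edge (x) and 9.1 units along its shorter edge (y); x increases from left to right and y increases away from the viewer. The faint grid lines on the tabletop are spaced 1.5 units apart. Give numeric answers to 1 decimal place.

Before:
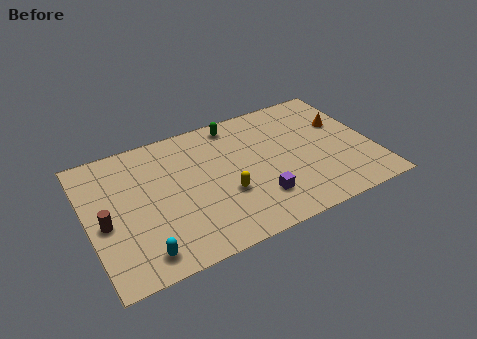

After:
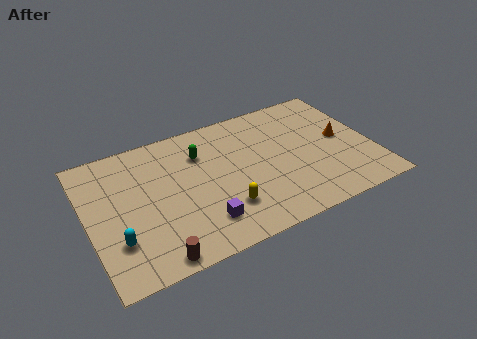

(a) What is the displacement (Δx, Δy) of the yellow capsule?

(-0.2, -0.9)

The yellow capsule started near (7.0, 3.3) and ended near (6.8, 2.4).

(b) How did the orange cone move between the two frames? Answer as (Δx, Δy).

(-0.2, -1.1)

The orange cone was at about (13.6, 5.8) and moved to about (13.4, 4.7).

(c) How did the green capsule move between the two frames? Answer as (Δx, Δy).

(-2.0, -1.4)

From the two frames, the green capsule sits at roughly (8.1, 8.0) before and (6.1, 6.6) after.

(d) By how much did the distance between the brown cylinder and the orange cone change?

-1.8

Before: roughly 12.9 units apart; after: 11.1. That's 1.8 units closer together.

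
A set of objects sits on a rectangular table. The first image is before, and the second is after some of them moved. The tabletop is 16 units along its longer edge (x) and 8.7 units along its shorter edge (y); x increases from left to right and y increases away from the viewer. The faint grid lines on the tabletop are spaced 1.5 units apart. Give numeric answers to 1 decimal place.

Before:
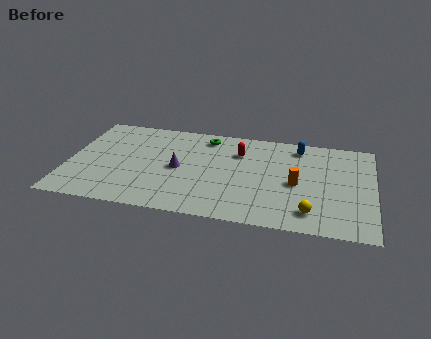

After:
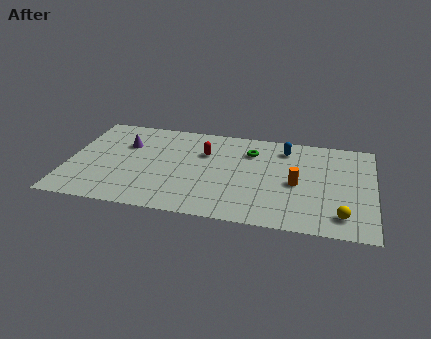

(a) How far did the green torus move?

2.6

The green torus moved from about (7.1, 7.4) to (9.5, 6.5), a distance of √(2.4² + 0.9²) ≈ 2.6.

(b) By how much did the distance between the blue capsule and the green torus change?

-3.0

They were about 4.9 units apart before and 1.9 after — 3.0 units closer together.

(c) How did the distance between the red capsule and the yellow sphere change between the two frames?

+2.4

They were about 6.1 units apart before and 8.5 after — 2.4 units further apart.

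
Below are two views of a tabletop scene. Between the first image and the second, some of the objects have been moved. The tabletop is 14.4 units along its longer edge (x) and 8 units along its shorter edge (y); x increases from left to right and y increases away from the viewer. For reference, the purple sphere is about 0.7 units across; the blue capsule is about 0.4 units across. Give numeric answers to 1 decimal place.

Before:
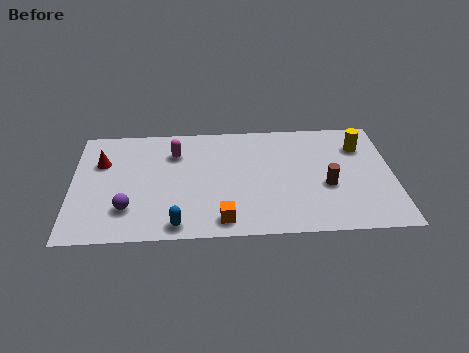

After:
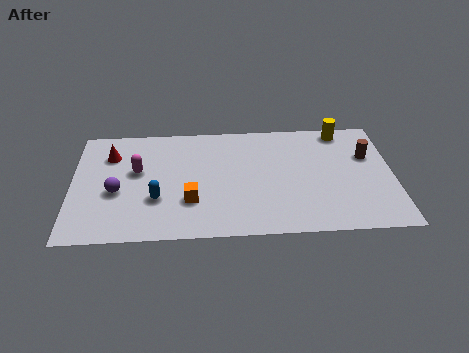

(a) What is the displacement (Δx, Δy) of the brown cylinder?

(1.9, 2.0)

From the two frames, the brown cylinder sits at roughly (11.4, 3.2) before and (13.3, 5.2) after.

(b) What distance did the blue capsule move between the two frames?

2.0

The blue capsule was near (4.7, 0.9) before and (3.8, 2.7) after, so it travelled √(0.9² + 1.8²) ≈ 2.0 units.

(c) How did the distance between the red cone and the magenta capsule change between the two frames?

-1.6

Before: roughly 3.3 units apart; after: 1.7. That's 1.6 units closer together.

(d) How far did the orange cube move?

2.0

The orange cube moved from about (6.7, 1.1) to (5.3, 2.5), a distance of √(1.4² + 1.4²) ≈ 2.0.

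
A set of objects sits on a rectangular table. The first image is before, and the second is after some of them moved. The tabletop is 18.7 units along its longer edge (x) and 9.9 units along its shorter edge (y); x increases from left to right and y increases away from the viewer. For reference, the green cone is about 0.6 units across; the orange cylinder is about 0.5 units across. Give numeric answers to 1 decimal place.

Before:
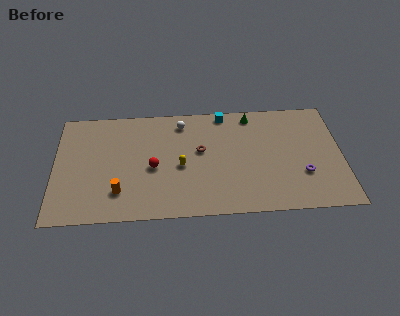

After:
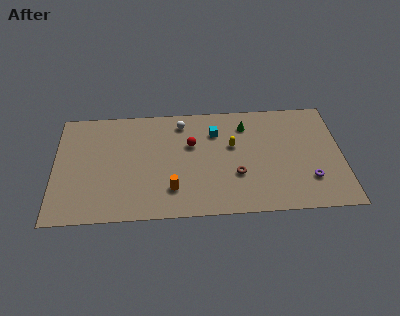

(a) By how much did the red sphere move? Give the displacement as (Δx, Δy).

(2.5, 1.9)

The red sphere was at about (6.4, 4.4) and moved to about (8.9, 6.3).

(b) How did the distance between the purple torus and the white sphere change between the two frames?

+0.6

Before: roughly 9.3 units apart; after: 9.9. That's 0.6 units further apart.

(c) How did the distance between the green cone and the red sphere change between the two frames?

-3.9

The distance was about 7.8 in the first image and 3.9 in the second, so they moved 3.9 units closer together.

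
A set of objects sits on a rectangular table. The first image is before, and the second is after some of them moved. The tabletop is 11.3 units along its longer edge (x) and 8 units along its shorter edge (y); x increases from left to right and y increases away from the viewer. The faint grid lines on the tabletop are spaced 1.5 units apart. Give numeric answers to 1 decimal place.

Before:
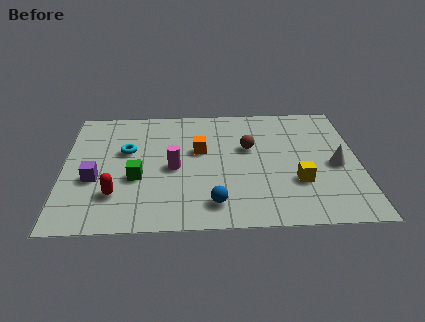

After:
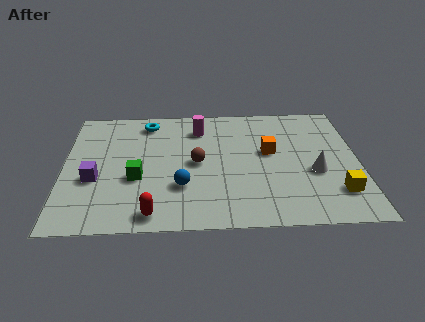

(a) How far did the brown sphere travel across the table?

2.2

From (7.1, 4.9) to (5.1, 4.0), the brown sphere covered √(2.0² + 0.9²) ≈ 2.2 units.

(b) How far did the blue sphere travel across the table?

1.6

The blue sphere was near (5.7, 1.4) before and (4.5, 2.5) after, so it travelled √(1.2² + 1.1²) ≈ 1.6 units.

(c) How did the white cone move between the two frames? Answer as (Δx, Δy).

(-0.8, -0.4)

The white cone started near (10.4, 3.6) and ended near (9.6, 3.2).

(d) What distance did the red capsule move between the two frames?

1.8

From (2.0, 2.1) to (3.4, 0.9), the red capsule covered √(1.4² + 1.2²) ≈ 1.8 units.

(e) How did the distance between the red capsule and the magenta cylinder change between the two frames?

+3.0

The distance was about 2.7 in the first image and 5.7 in the second, so they moved 3.0 units further apart.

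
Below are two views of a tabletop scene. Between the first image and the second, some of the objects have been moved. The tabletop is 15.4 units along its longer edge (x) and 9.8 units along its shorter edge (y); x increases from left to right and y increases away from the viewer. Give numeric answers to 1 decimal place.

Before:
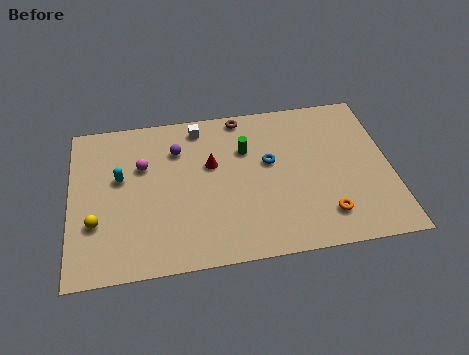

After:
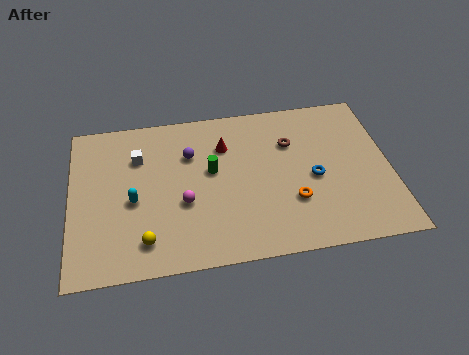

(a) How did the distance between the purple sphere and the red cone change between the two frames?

-0.3

The distance was about 2.0 in the first image and 1.7 in the second, so they moved 0.3 units closer together.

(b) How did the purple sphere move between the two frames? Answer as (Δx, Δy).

(0.6, -0.4)

The purple sphere was at about (5.2, 7.2) and moved to about (5.8, 6.8).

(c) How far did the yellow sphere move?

2.7

The yellow sphere was near (1.2, 3.2) before and (3.5, 1.8) after, so it travelled √(2.3² + 1.4²) ≈ 2.7 units.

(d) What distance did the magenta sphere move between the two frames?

3.2

The magenta sphere moved from about (3.5, 6.4) to (5.4, 3.8), a distance of √(1.9² + 2.6²) ≈ 3.2.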